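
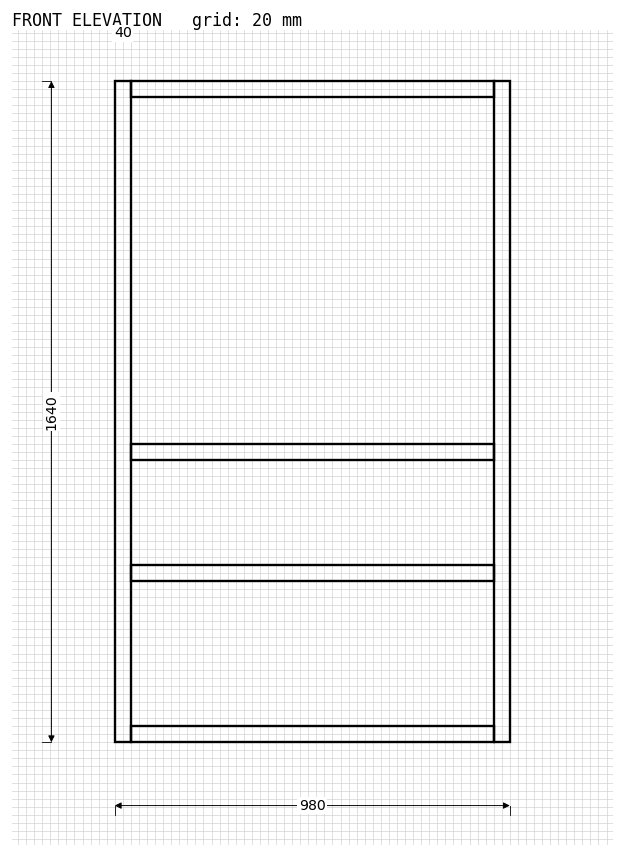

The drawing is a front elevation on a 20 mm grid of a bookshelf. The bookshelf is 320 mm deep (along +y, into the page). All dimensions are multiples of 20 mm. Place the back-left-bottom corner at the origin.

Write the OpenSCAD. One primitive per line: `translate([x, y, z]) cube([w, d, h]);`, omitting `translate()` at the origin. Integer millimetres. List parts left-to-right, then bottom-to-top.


cube([40, 320, 1640]);
translate([40, 0, 0]) cube([900, 320, 40]);
translate([40, 0, 400]) cube([900, 320, 40]);
translate([40, 0, 700]) cube([900, 320, 40]);
translate([40, 0, 1600]) cube([900, 320, 40]);
translate([940, 0, 0]) cube([40, 320, 1640]);


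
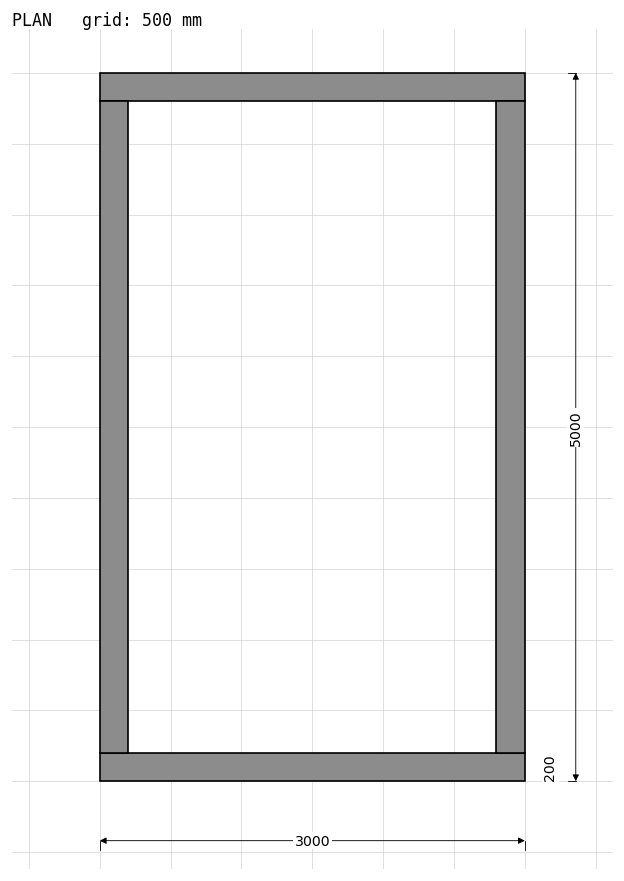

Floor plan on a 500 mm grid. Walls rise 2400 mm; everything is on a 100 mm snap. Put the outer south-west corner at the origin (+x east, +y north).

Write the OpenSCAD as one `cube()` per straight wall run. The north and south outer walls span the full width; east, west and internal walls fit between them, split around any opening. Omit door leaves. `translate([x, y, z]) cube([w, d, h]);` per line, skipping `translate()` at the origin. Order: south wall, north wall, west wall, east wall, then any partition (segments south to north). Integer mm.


cube([3000, 200, 2400]);
translate([0, 4800, 0]) cube([3000, 200, 2400]);
translate([0, 200, 0]) cube([200, 4600, 2400]);
translate([2800, 200, 0]) cube([200, 4600, 2400]);


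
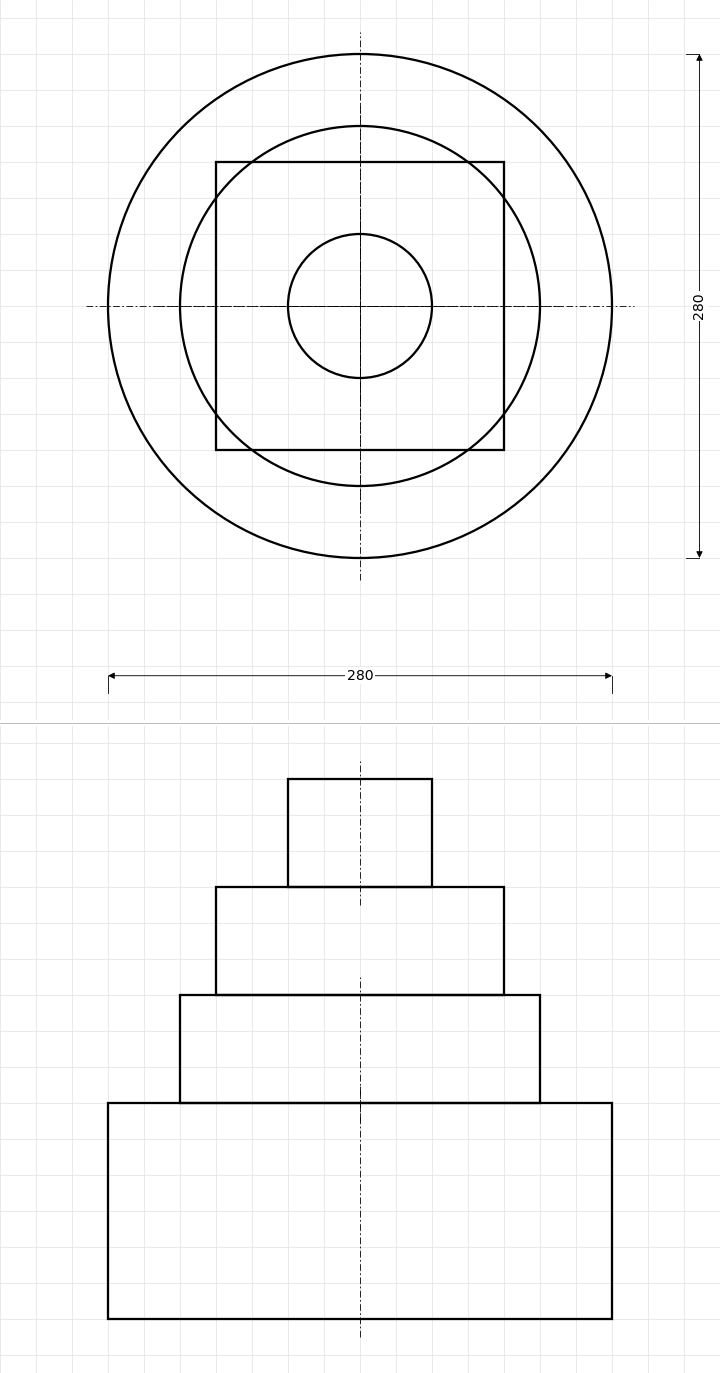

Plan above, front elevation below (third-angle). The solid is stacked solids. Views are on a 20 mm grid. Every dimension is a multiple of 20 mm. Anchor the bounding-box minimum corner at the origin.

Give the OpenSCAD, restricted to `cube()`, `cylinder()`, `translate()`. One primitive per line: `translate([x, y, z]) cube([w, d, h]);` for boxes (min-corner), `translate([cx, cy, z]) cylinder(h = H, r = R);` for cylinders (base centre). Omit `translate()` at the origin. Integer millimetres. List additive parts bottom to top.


translate([140, 140, 0]) cylinder(h = 120, r = 140);
translate([140, 140, 120]) cylinder(h = 60, r = 100);
translate([60, 60, 180]) cube([160, 160, 60]);
translate([140, 140, 240]) cylinder(h = 60, r = 40);


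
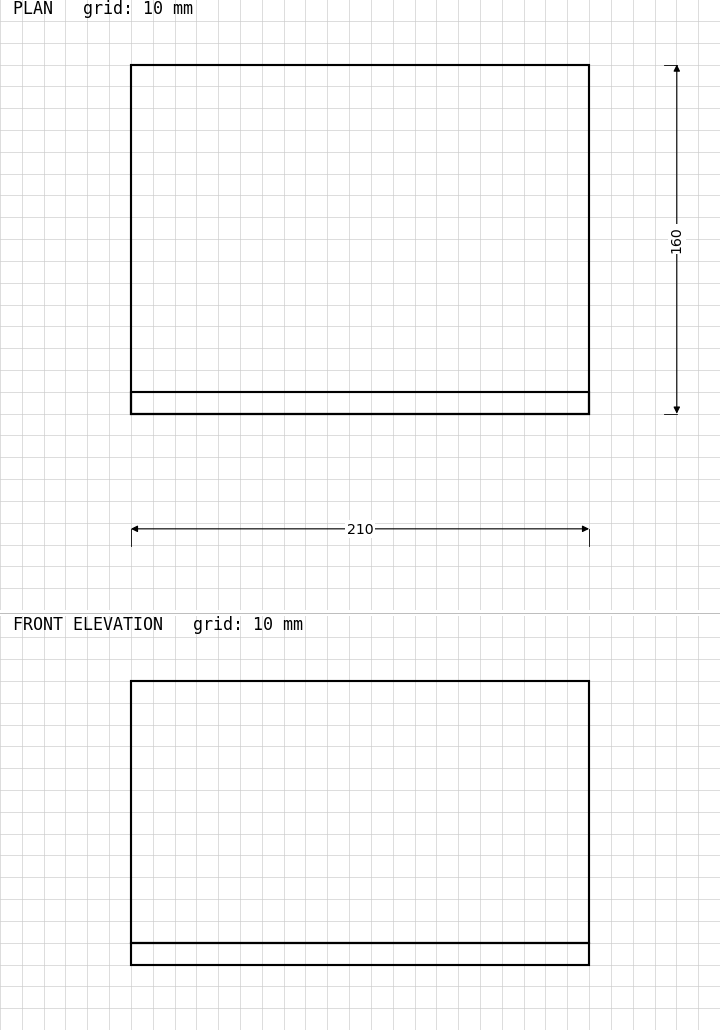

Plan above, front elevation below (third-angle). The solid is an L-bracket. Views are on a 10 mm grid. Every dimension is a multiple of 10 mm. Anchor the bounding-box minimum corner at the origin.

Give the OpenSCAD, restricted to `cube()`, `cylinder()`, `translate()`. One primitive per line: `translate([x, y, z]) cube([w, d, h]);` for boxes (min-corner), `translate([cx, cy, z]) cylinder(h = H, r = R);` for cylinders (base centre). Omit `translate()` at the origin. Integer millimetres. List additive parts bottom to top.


cube([210, 160, 10]);
translate([0, 0, 10]) cube([210, 10, 120]);


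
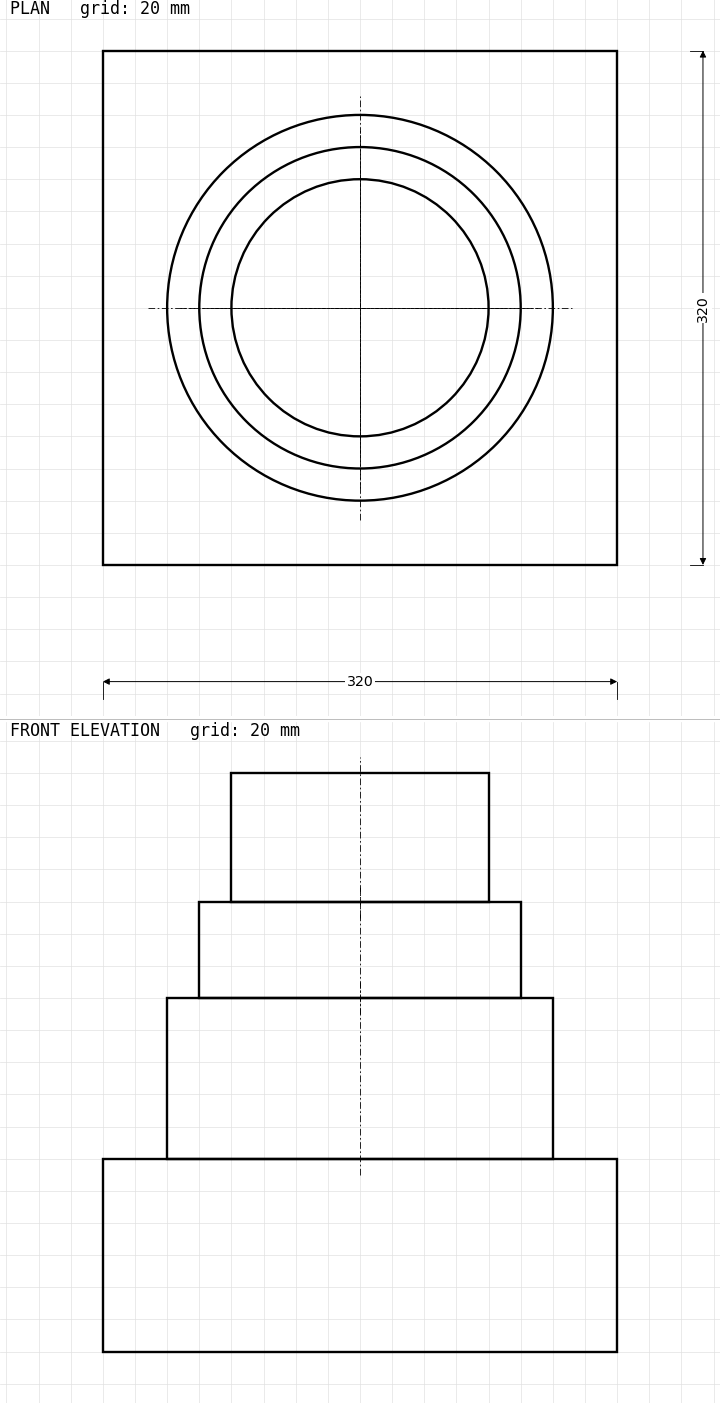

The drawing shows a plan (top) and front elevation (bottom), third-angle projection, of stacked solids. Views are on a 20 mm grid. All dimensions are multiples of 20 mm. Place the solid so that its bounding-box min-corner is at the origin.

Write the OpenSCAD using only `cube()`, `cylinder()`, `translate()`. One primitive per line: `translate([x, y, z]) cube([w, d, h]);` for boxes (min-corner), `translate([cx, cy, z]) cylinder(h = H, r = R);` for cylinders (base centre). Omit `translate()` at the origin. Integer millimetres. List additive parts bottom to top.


cube([320, 320, 120]);
translate([160, 160, 120]) cylinder(h = 100, r = 120);
translate([160, 160, 220]) cylinder(h = 60, r = 100);
translate([160, 160, 280]) cylinder(h = 80, r = 80);


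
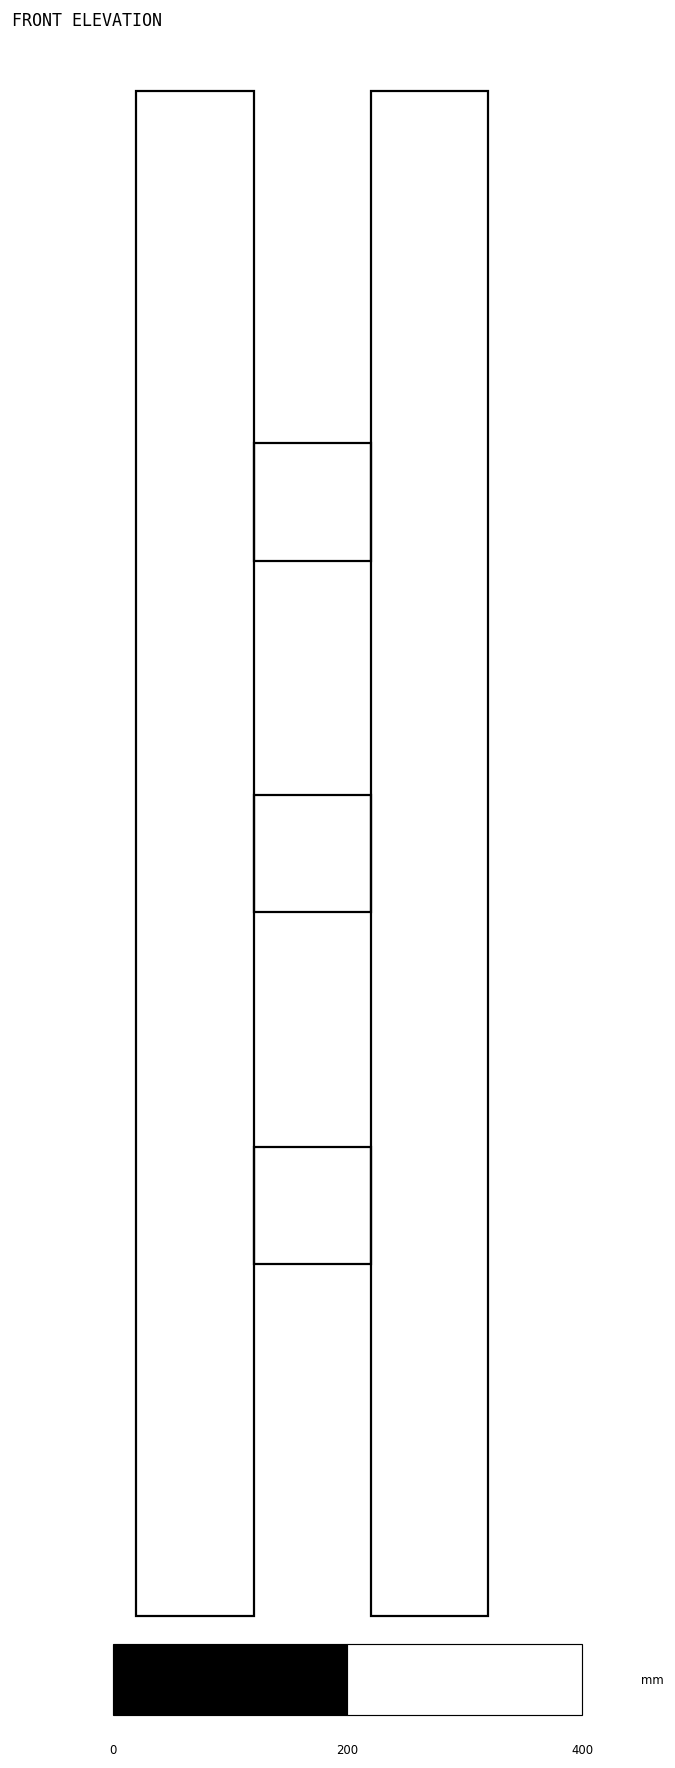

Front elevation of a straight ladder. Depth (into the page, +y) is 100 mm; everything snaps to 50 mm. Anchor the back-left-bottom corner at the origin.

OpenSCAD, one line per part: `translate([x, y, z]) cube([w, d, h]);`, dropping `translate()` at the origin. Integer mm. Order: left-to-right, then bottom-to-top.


cube([100, 100, 1300]);
translate([100, 0, 300]) cube([100, 100, 100]);
translate([100, 0, 600]) cube([100, 100, 100]);
translate([100, 0, 900]) cube([100, 100, 100]);
translate([200, 0, 0]) cube([100, 100, 1300]);


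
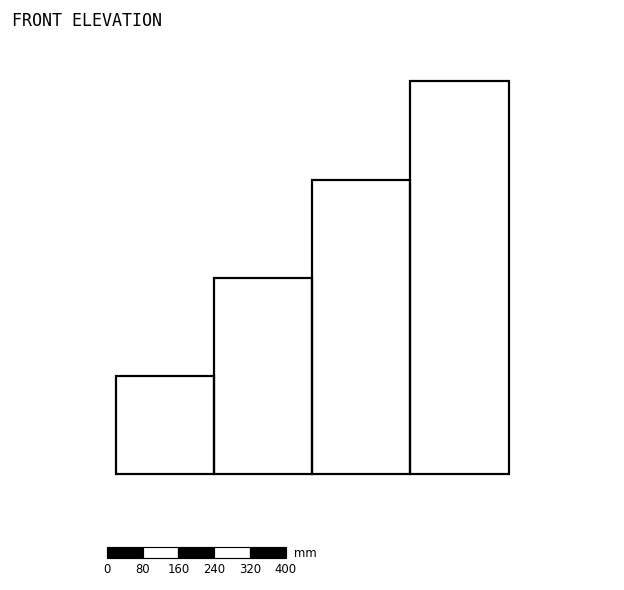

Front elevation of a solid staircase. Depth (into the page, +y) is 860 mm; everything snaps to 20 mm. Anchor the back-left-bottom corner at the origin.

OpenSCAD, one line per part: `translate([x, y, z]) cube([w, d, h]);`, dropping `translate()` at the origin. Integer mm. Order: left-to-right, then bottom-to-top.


cube([220, 860, 220]);
translate([220, 0, 0]) cube([220, 860, 440]);
translate([440, 0, 0]) cube([220, 860, 660]);
translate([660, 0, 0]) cube([220, 860, 880]);


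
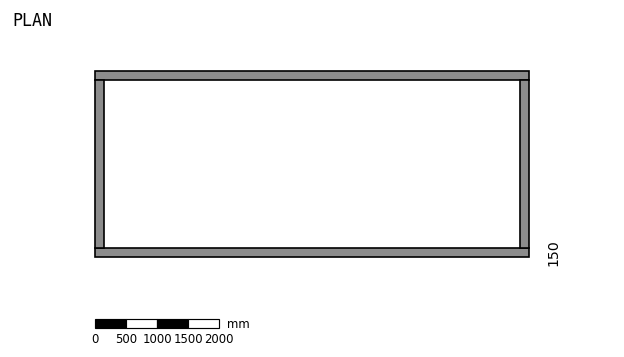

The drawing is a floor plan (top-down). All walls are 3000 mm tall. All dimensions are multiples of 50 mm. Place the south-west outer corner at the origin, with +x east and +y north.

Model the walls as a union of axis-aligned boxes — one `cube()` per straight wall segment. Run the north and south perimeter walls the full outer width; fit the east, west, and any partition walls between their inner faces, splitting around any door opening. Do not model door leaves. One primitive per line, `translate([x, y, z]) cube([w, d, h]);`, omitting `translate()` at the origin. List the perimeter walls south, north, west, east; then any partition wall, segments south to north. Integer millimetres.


cube([7000, 150, 3000]);
translate([0, 2850, 0]) cube([7000, 150, 3000]);
translate([0, 150, 0]) cube([150, 2700, 3000]);
translate([6850, 150, 0]) cube([150, 2700, 3000]);


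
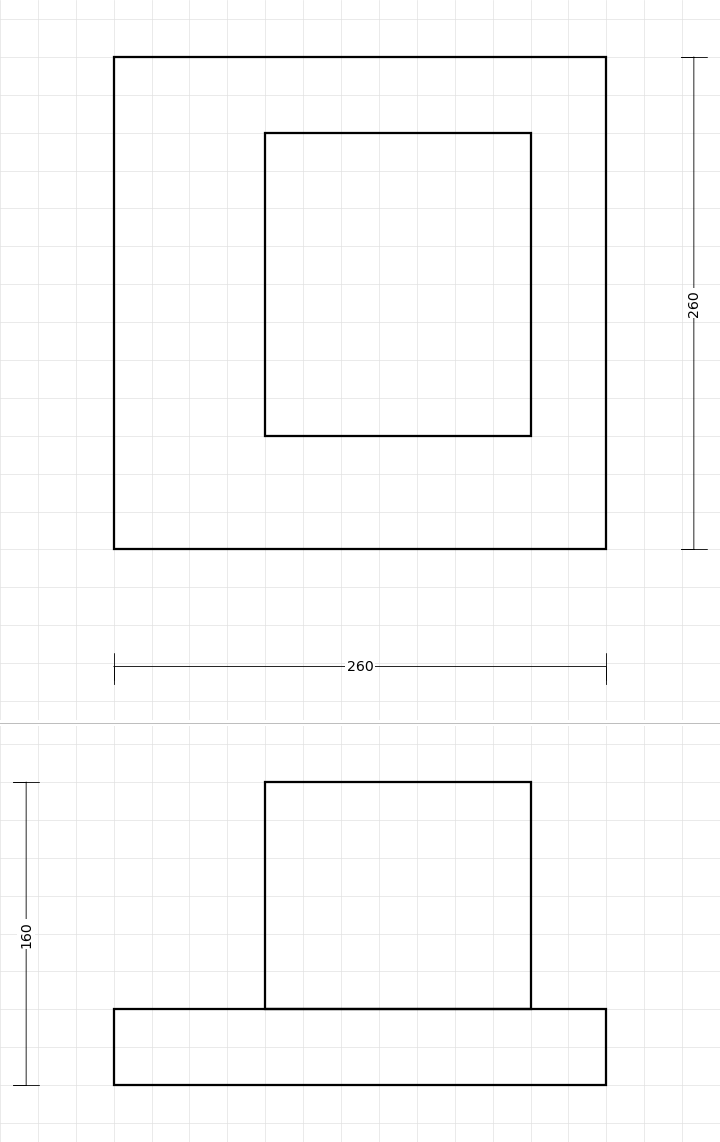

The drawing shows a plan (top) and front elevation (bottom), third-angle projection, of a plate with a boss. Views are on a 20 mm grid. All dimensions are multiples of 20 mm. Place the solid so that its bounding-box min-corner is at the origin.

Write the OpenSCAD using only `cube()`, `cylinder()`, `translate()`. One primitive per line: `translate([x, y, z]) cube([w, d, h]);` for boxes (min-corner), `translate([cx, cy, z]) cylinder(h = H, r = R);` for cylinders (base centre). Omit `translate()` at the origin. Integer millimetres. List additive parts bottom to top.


cube([260, 260, 40]);
translate([80, 60, 40]) cube([140, 160, 120]);


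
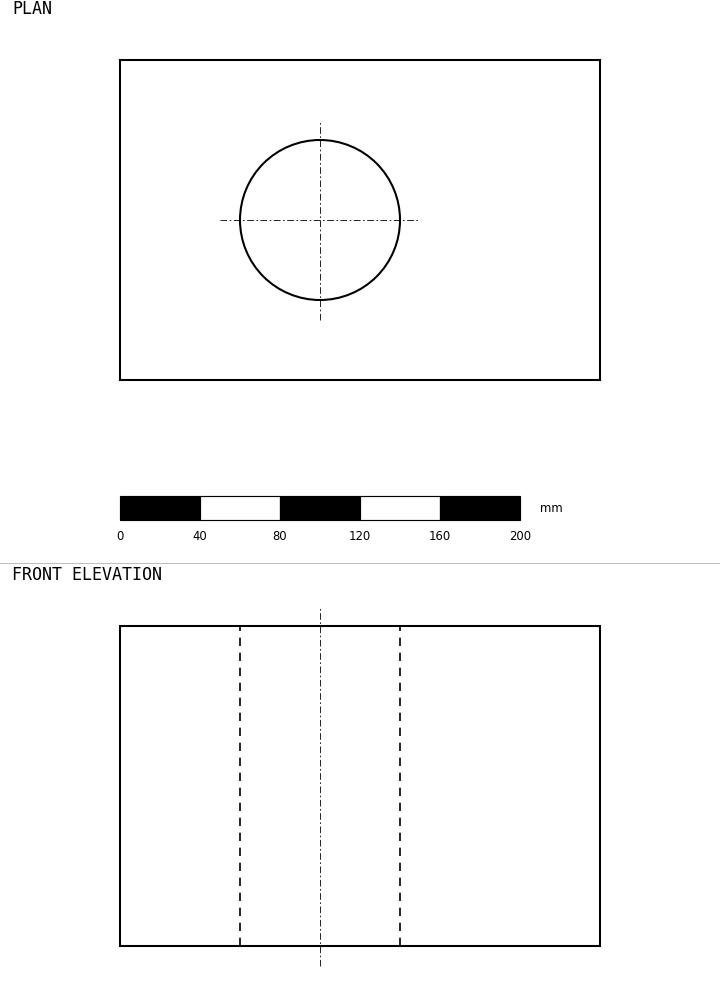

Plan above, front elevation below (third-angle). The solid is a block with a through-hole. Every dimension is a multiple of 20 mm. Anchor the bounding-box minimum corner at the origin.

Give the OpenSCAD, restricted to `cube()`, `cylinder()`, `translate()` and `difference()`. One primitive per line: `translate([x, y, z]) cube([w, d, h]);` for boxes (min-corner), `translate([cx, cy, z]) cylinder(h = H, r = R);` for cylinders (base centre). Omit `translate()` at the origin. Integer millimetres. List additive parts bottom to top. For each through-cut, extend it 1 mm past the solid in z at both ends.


difference() {
  cube([240, 160, 160]);
  translate([100, 80, -1]) cylinder(h = 162, r = 40);
}


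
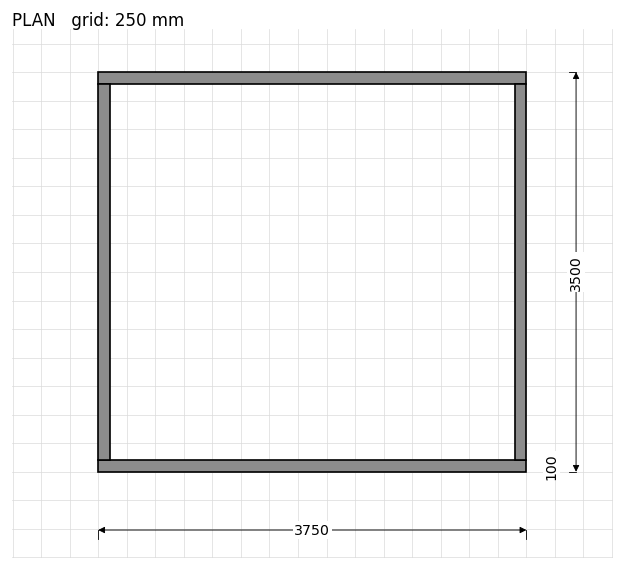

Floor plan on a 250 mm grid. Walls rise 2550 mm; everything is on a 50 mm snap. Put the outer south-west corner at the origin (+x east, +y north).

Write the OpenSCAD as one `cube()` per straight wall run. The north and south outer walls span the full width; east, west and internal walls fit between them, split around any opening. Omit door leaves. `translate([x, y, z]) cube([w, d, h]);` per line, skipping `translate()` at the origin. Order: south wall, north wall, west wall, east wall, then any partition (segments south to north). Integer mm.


cube([3750, 100, 2550]);
translate([0, 3400, 0]) cube([3750, 100, 2550]);
translate([0, 100, 0]) cube([100, 3300, 2550]);
translate([3650, 100, 0]) cube([100, 3300, 2550]);


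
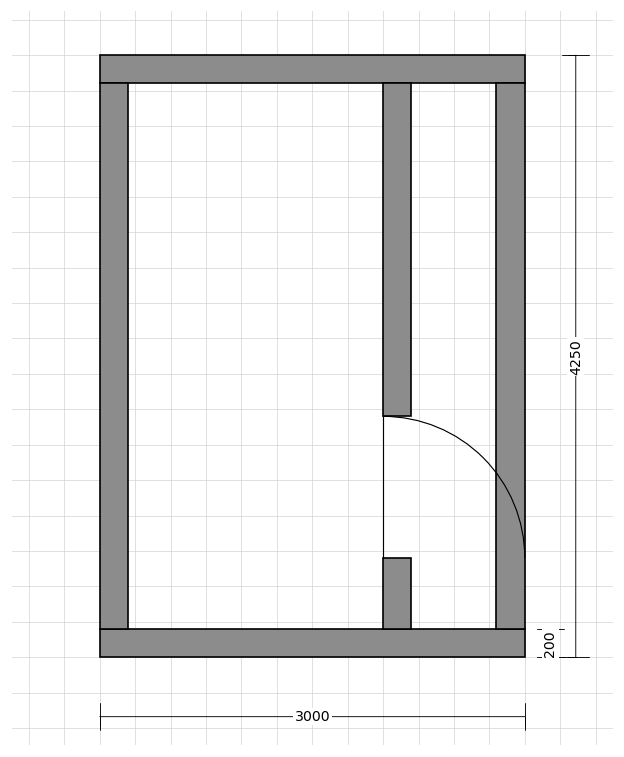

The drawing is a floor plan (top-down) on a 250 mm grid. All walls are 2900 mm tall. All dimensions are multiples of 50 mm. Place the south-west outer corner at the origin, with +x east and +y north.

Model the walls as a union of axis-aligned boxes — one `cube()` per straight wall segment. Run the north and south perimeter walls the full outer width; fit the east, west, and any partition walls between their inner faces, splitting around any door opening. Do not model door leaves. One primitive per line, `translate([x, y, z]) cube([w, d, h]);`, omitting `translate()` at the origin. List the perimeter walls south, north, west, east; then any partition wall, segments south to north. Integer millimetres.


cube([3000, 200, 2900]);
translate([0, 4050, 0]) cube([3000, 200, 2900]);
translate([0, 200, 0]) cube([200, 3850, 2900]);
translate([2800, 200, 0]) cube([200, 3850, 2900]);
translate([2000, 200, 0]) cube([200, 500, 2900]);
translate([2000, 1700, 0]) cube([200, 2350, 2900]);


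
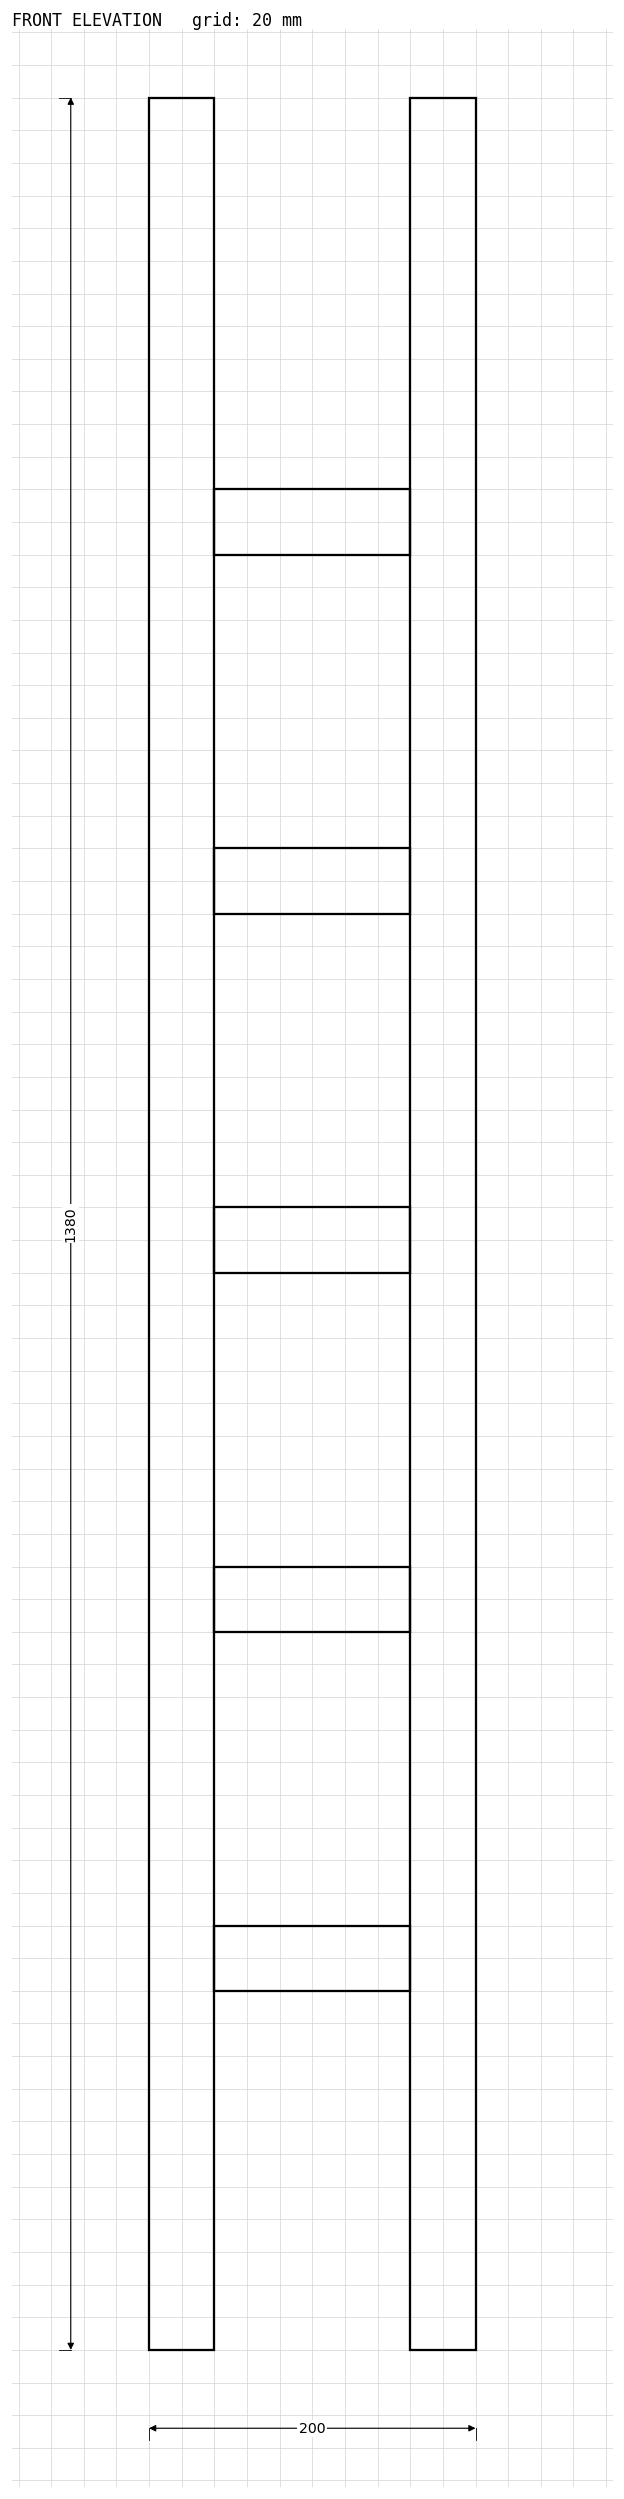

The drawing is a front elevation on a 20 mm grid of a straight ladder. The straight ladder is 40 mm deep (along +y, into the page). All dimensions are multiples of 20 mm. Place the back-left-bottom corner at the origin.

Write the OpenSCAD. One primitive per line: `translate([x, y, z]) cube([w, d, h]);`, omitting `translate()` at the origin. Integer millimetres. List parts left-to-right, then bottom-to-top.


cube([40, 40, 1380]);
translate([40, 0, 220]) cube([120, 40, 40]);
translate([40, 0, 440]) cube([120, 40, 40]);
translate([40, 0, 660]) cube([120, 40, 40]);
translate([40, 0, 880]) cube([120, 40, 40]);
translate([40, 0, 1100]) cube([120, 40, 40]);
translate([160, 0, 0]) cube([40, 40, 1380]);


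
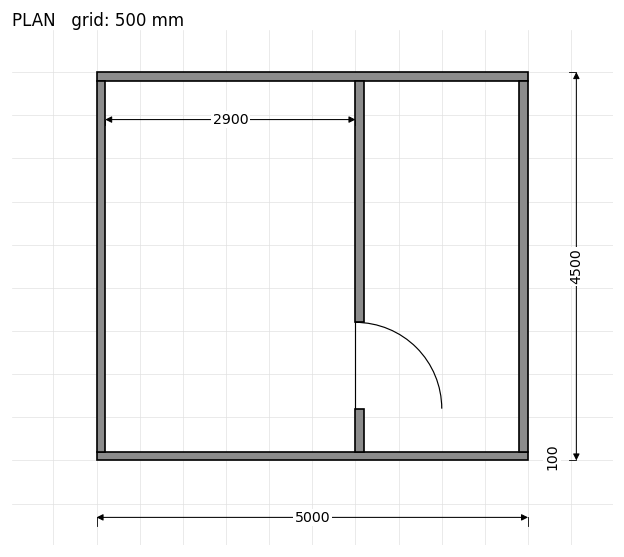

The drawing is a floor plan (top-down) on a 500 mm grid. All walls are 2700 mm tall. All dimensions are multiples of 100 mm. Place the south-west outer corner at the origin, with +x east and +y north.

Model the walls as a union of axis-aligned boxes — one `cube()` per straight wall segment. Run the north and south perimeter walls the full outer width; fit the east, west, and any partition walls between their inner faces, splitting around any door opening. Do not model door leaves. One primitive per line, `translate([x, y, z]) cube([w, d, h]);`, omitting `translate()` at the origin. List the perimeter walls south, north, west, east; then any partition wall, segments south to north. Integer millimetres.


cube([5000, 100, 2700]);
translate([0, 4400, 0]) cube([5000, 100, 2700]);
translate([0, 100, 0]) cube([100, 4300, 2700]);
translate([4900, 100, 0]) cube([100, 4300, 2700]);
translate([3000, 100, 0]) cube([100, 500, 2700]);
translate([3000, 1600, 0]) cube([100, 2800, 2700]);


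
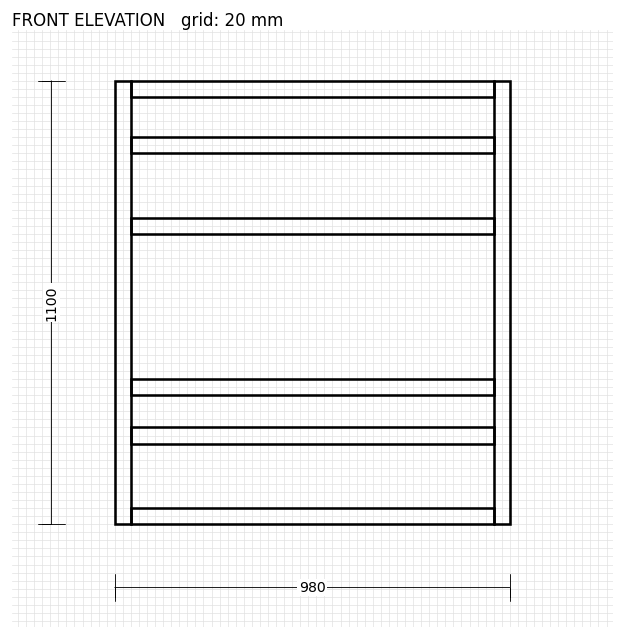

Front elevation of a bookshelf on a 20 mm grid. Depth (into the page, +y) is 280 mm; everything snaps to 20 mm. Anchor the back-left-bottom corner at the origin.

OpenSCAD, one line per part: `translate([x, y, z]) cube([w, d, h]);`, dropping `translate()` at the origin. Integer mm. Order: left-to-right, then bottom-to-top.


cube([40, 280, 1100]);
translate([40, 0, 0]) cube([900, 280, 40]);
translate([40, 0, 200]) cube([900, 280, 40]);
translate([40, 0, 320]) cube([900, 280, 40]);
translate([40, 0, 720]) cube([900, 280, 40]);
translate([40, 0, 920]) cube([900, 280, 40]);
translate([40, 0, 1060]) cube([900, 280, 40]);
translate([940, 0, 0]) cube([40, 280, 1100]);


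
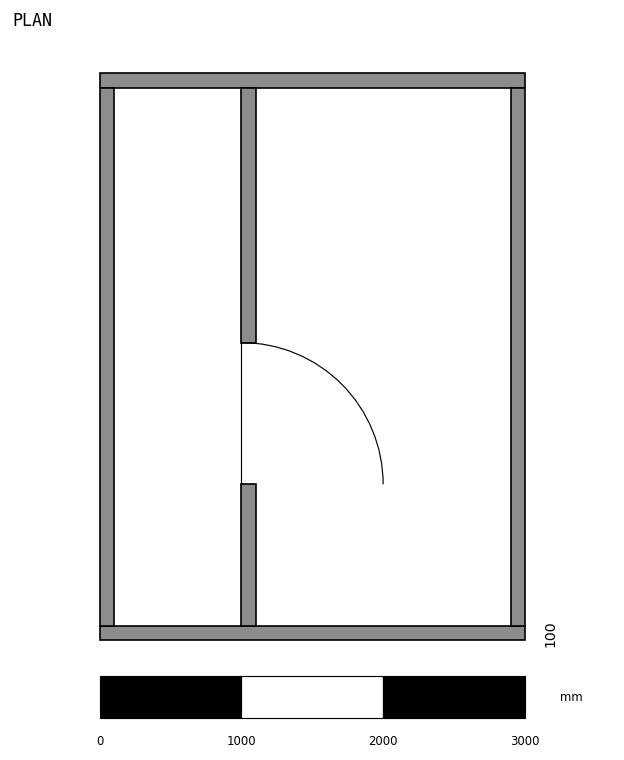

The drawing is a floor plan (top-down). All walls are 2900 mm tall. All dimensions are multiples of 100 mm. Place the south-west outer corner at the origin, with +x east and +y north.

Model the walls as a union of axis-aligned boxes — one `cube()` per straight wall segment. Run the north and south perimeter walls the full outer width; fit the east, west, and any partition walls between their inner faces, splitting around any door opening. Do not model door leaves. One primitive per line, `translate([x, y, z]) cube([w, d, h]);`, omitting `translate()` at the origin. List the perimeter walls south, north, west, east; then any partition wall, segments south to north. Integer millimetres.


cube([3000, 100, 2900]);
translate([0, 3900, 0]) cube([3000, 100, 2900]);
translate([0, 100, 0]) cube([100, 3800, 2900]);
translate([2900, 100, 0]) cube([100, 3800, 2900]);
translate([1000, 100, 0]) cube([100, 1000, 2900]);
translate([1000, 2100, 0]) cube([100, 1800, 2900]);


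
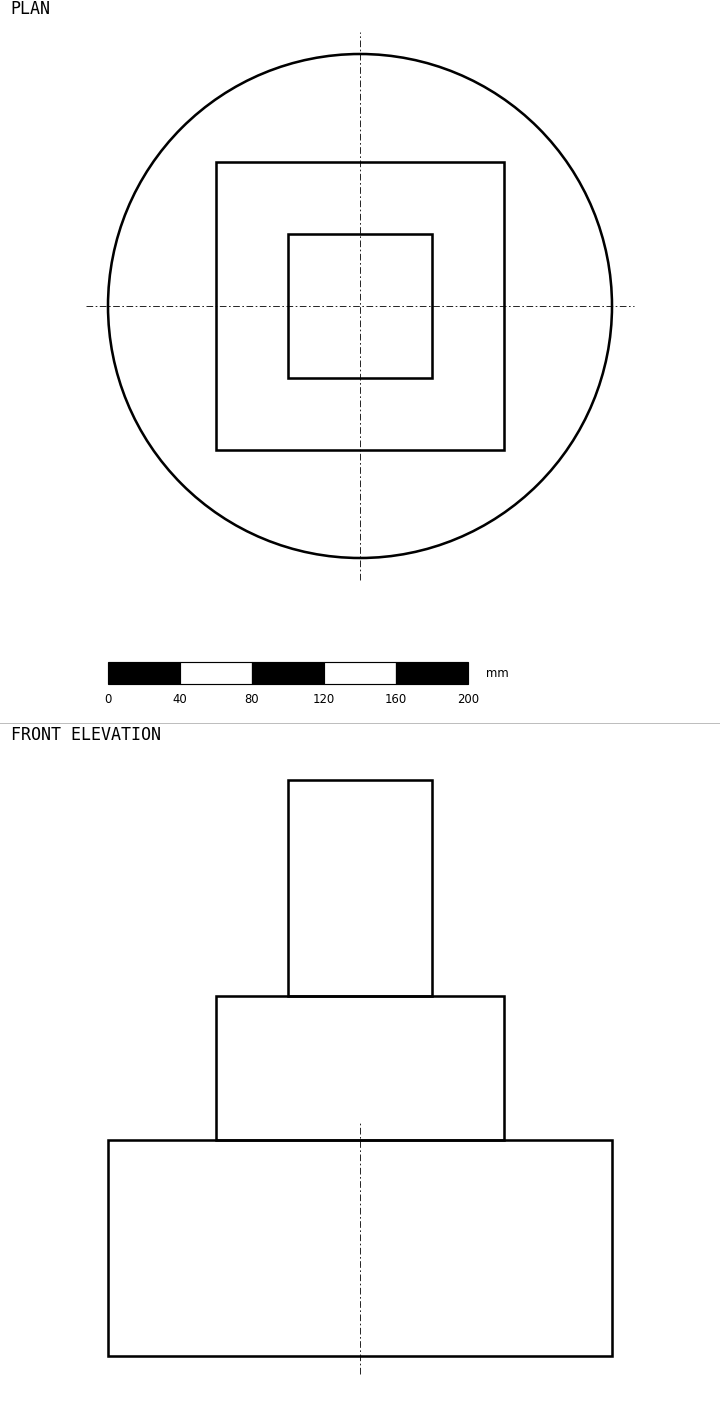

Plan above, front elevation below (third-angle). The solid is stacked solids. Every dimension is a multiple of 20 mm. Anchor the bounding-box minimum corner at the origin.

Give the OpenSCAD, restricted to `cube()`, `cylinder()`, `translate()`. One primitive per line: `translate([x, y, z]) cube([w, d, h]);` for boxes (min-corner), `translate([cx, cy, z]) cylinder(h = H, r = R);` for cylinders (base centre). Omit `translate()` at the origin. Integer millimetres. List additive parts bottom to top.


translate([140, 140, 0]) cylinder(h = 120, r = 140);
translate([60, 60, 120]) cube([160, 160, 80]);
translate([100, 100, 200]) cube([80, 80, 120]);


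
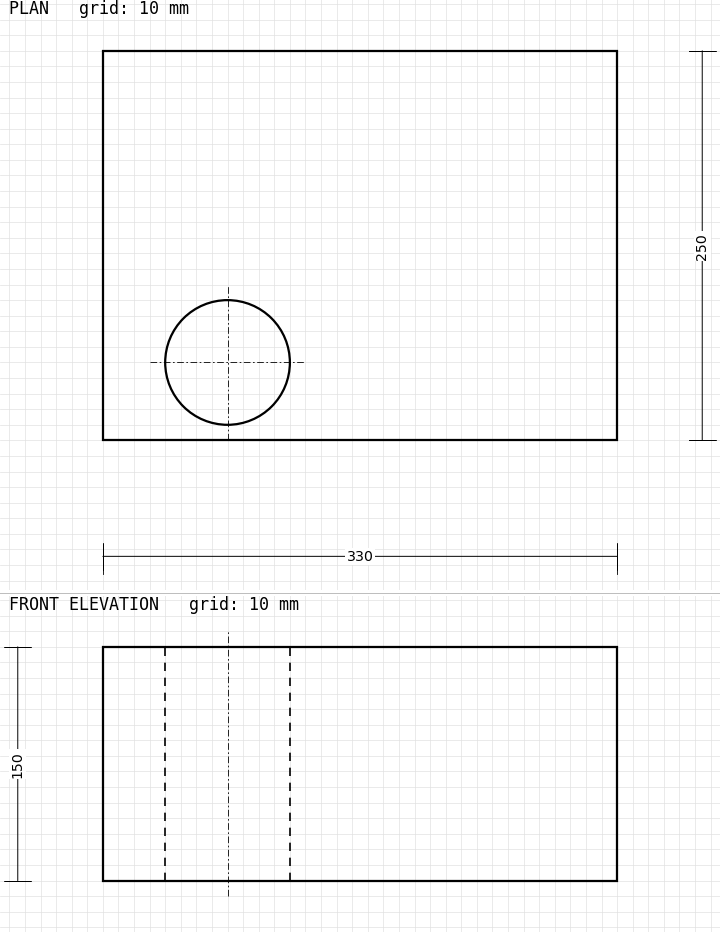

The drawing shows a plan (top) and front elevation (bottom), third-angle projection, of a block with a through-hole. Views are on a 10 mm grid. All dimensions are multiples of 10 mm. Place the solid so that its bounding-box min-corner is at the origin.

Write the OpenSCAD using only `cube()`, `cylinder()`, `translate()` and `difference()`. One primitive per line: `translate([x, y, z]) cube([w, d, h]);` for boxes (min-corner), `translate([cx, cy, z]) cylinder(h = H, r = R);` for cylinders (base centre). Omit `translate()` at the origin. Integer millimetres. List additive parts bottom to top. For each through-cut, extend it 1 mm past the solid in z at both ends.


difference() {
  cube([330, 250, 150]);
  translate([80, 50, -1]) cylinder(h = 152, r = 40);
}


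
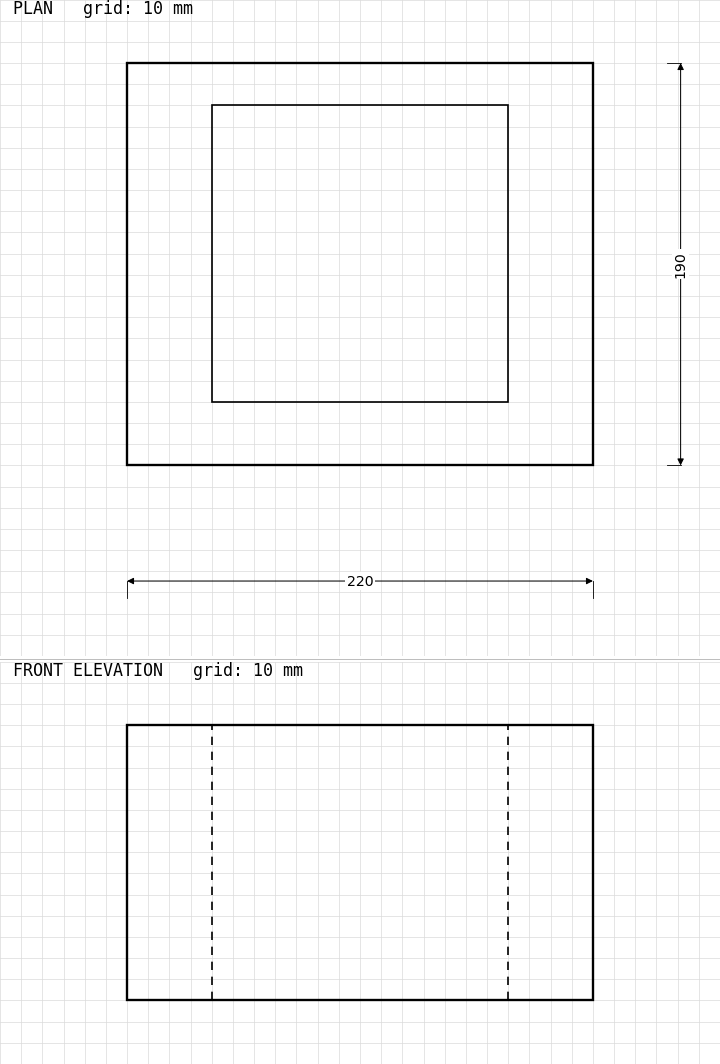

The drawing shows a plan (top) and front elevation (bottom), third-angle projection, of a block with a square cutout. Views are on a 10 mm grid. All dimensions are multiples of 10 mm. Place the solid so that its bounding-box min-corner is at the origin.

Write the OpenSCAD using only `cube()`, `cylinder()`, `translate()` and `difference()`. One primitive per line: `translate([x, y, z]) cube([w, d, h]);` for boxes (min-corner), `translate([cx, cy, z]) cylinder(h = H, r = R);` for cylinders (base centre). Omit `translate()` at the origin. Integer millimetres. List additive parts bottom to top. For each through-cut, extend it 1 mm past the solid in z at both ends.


difference() {
  cube([220, 190, 130]);
  translate([40, 30, -1]) cube([140, 140, 132]);
}


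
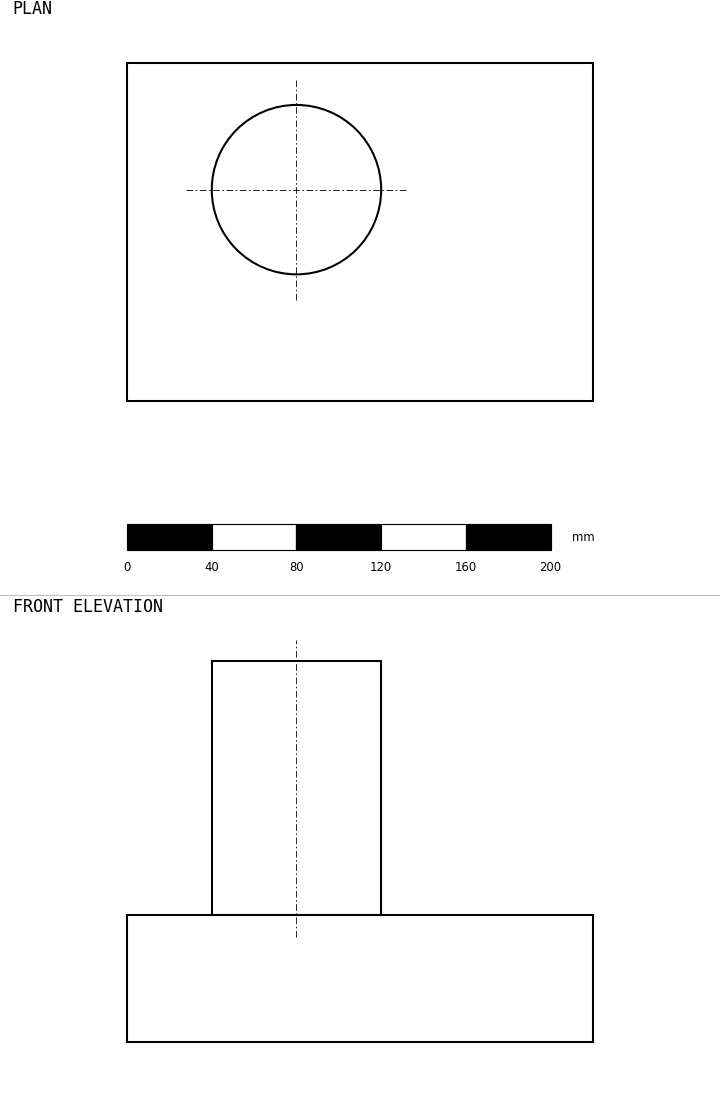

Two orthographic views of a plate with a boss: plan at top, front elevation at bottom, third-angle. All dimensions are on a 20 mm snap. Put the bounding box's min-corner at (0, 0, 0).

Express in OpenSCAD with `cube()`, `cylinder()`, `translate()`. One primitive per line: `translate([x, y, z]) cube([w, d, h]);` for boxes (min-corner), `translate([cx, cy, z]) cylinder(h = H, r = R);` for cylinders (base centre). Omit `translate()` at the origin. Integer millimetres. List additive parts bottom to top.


cube([220, 160, 60]);
translate([80, 100, 60]) cylinder(h = 120, r = 40);


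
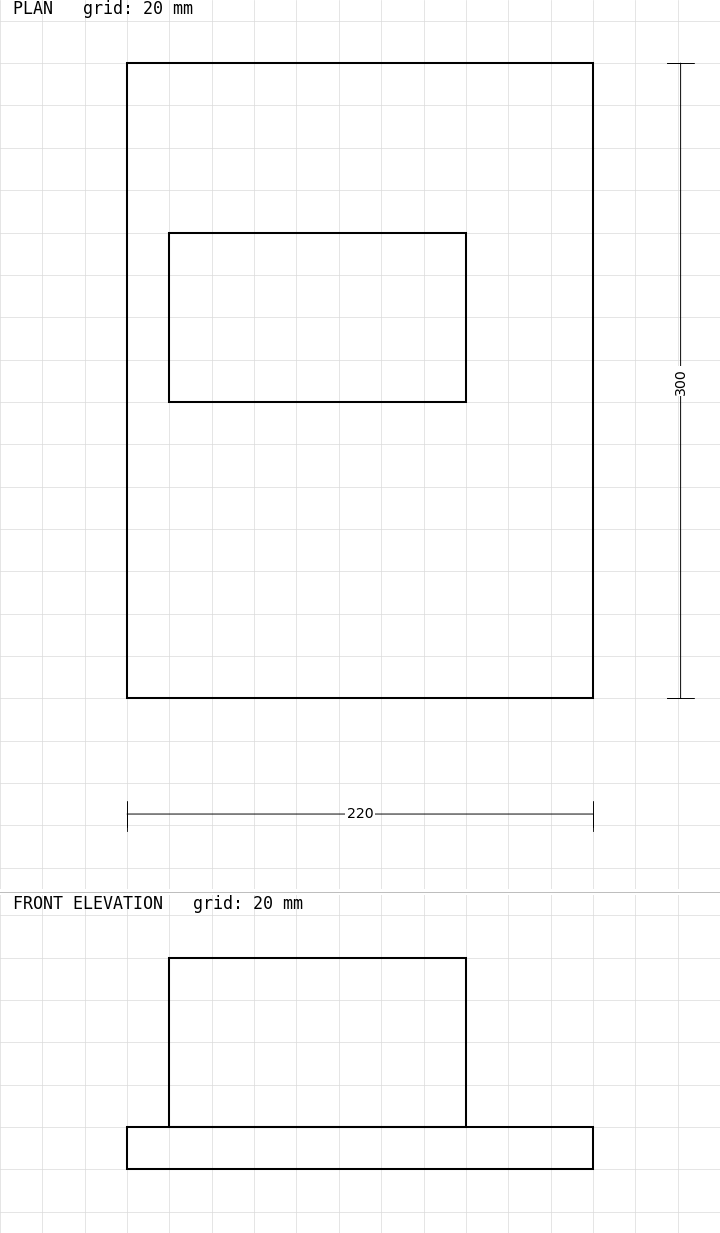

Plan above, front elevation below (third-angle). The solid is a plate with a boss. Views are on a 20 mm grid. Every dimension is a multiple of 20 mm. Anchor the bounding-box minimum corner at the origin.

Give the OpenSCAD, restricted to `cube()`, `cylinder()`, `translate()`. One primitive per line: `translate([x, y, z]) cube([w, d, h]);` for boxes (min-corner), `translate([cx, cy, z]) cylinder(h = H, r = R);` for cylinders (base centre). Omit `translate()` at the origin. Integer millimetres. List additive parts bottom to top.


cube([220, 300, 20]);
translate([20, 140, 20]) cube([140, 80, 80]);


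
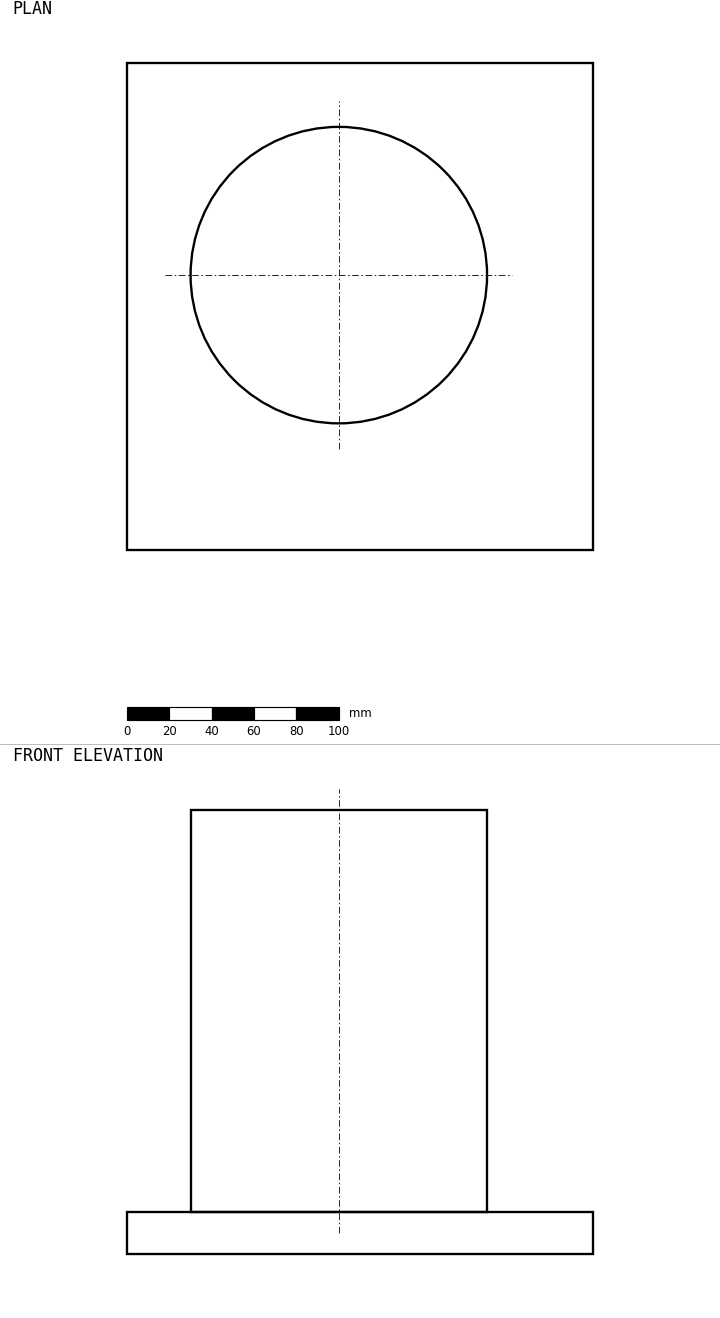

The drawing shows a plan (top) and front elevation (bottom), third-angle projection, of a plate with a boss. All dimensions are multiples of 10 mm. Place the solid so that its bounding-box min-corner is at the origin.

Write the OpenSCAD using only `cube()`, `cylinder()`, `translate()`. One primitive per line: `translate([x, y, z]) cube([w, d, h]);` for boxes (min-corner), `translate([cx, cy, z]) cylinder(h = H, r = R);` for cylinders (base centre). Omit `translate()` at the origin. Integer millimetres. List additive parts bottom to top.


cube([220, 230, 20]);
translate([100, 130, 20]) cylinder(h = 190, r = 70);


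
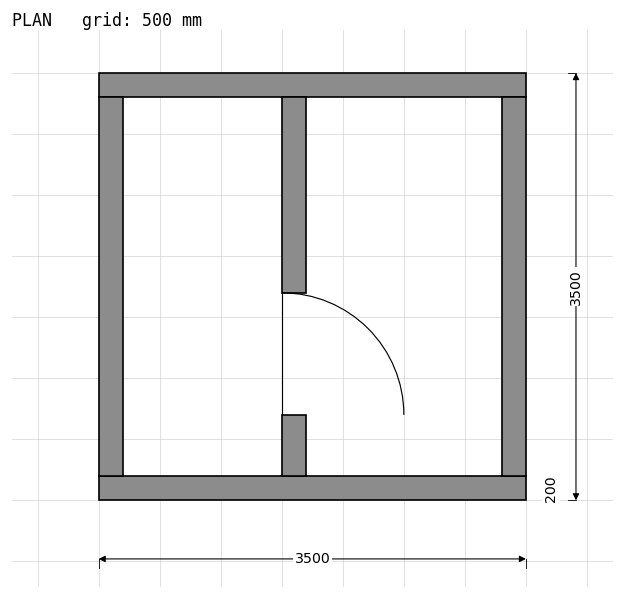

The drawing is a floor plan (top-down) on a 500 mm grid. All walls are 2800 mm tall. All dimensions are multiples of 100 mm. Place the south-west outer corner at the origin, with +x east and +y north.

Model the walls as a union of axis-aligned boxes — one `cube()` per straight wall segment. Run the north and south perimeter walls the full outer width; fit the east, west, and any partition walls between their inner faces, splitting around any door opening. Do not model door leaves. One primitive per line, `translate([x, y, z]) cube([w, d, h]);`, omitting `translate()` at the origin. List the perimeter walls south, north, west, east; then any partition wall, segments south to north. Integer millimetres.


cube([3500, 200, 2800]);
translate([0, 3300, 0]) cube([3500, 200, 2800]);
translate([0, 200, 0]) cube([200, 3100, 2800]);
translate([3300, 200, 0]) cube([200, 3100, 2800]);
translate([1500, 200, 0]) cube([200, 500, 2800]);
translate([1500, 1700, 0]) cube([200, 1600, 2800]);


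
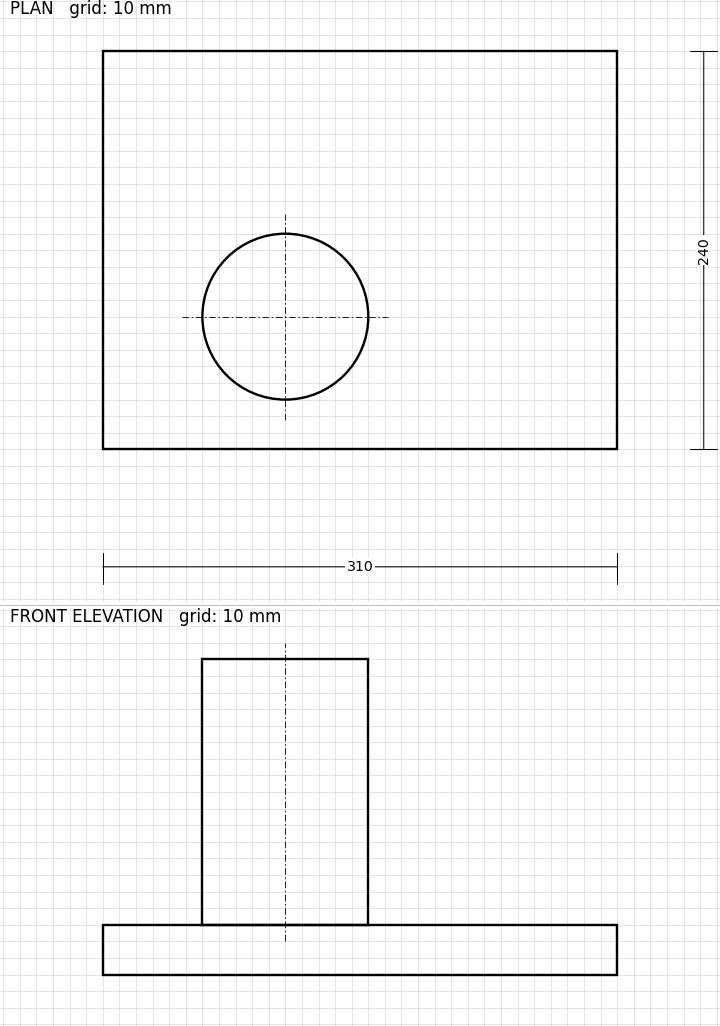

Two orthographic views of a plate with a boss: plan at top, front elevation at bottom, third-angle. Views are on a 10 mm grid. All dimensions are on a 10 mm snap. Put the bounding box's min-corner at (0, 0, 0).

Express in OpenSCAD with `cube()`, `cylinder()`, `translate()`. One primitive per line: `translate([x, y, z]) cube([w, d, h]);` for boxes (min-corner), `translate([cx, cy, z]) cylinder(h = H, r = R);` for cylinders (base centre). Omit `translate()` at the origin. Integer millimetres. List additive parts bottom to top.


cube([310, 240, 30]);
translate([110, 80, 30]) cylinder(h = 160, r = 50);


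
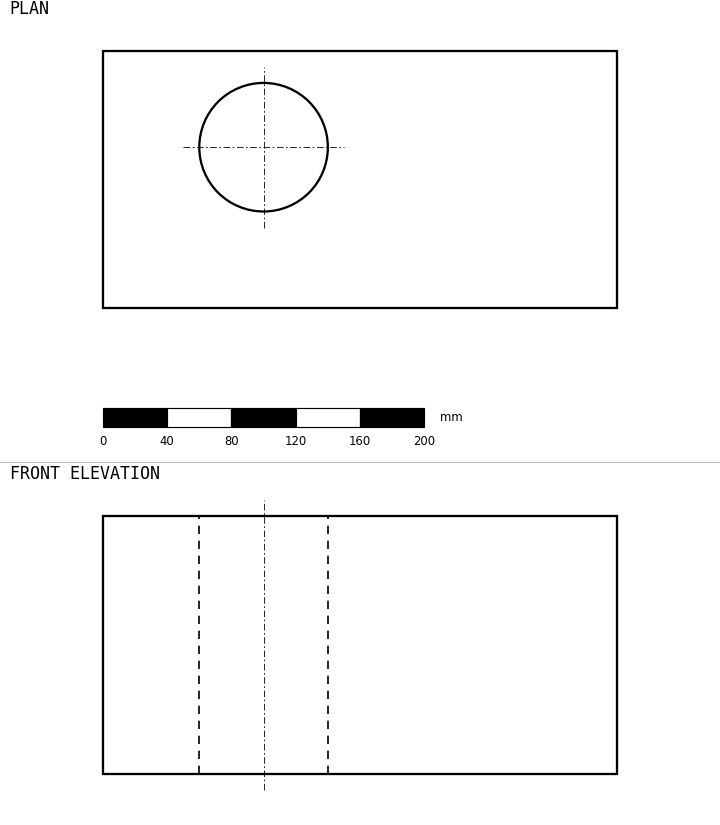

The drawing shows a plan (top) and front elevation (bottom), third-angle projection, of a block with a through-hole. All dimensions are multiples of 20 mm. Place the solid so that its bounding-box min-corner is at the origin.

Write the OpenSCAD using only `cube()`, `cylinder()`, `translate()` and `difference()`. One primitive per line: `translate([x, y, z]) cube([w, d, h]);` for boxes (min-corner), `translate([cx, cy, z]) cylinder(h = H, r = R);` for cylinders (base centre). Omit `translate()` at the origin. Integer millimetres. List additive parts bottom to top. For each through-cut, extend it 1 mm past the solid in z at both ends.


difference() {
  cube([320, 160, 160]);
  translate([100, 100, -1]) cylinder(h = 162, r = 40);
}


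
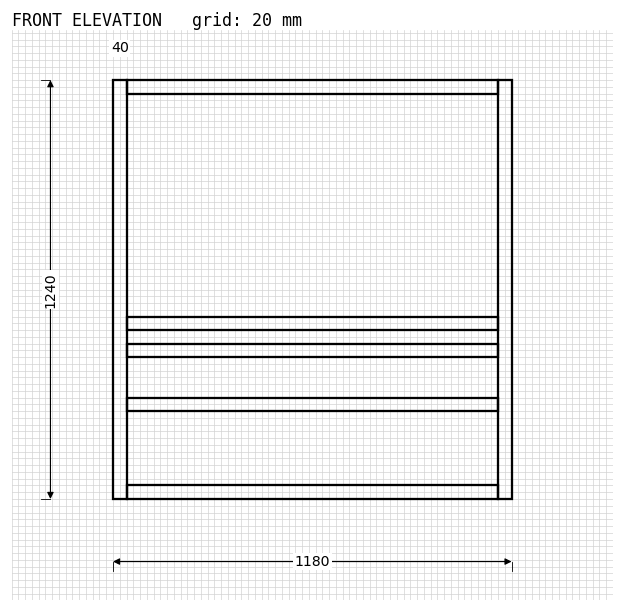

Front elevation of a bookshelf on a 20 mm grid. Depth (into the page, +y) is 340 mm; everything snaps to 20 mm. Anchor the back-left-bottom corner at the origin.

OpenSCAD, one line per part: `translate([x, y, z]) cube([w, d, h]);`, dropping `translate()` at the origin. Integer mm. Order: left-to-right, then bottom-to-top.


cube([40, 340, 1240]);
translate([40, 0, 0]) cube([1100, 340, 40]);
translate([40, 0, 260]) cube([1100, 340, 40]);
translate([40, 0, 420]) cube([1100, 340, 40]);
translate([40, 0, 500]) cube([1100, 340, 40]);
translate([40, 0, 1200]) cube([1100, 340, 40]);
translate([1140, 0, 0]) cube([40, 340, 1240]);


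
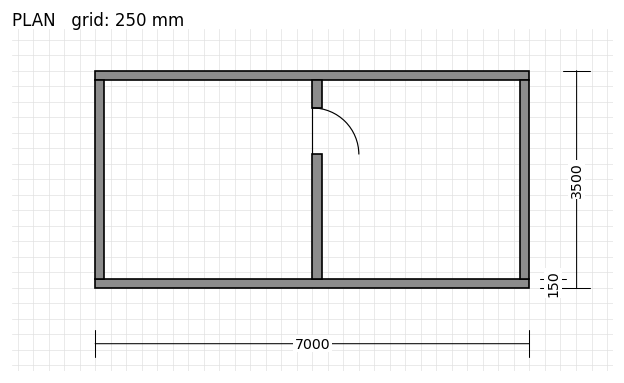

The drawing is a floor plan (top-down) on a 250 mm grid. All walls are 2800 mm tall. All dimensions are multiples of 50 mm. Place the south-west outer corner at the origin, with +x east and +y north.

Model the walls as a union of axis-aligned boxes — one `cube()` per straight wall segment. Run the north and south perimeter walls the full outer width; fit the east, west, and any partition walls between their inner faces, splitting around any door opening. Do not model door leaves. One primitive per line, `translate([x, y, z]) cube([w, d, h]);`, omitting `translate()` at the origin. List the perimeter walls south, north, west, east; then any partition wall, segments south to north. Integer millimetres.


cube([7000, 150, 2800]);
translate([0, 3350, 0]) cube([7000, 150, 2800]);
translate([0, 150, 0]) cube([150, 3200, 2800]);
translate([6850, 150, 0]) cube([150, 3200, 2800]);
translate([3500, 150, 0]) cube([150, 2000, 2800]);
translate([3500, 2900, 0]) cube([150, 450, 2800]);


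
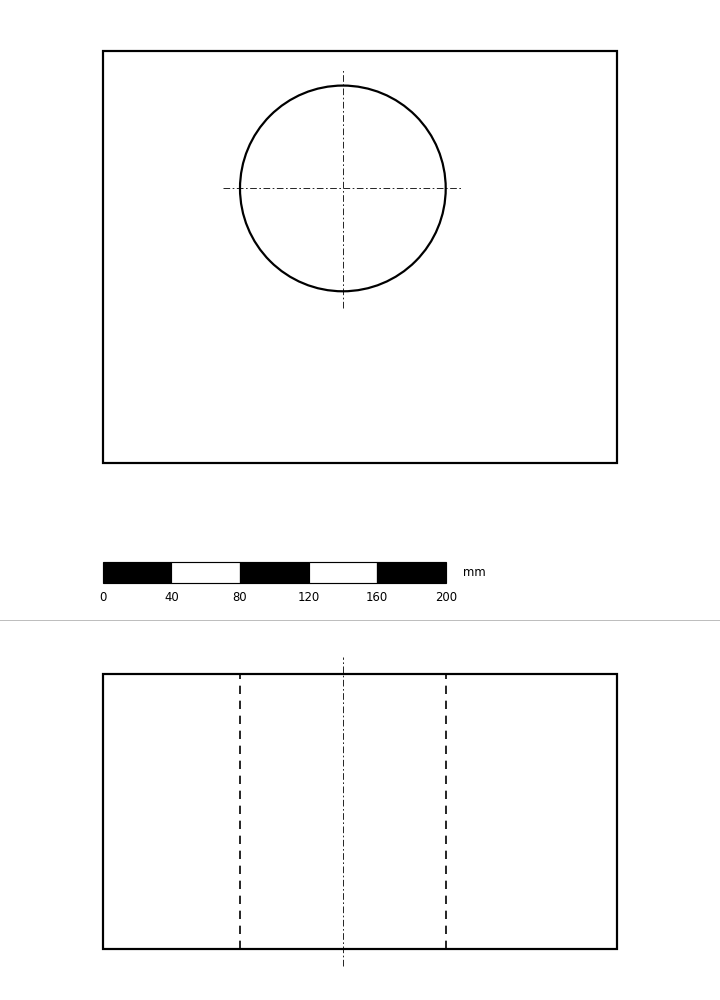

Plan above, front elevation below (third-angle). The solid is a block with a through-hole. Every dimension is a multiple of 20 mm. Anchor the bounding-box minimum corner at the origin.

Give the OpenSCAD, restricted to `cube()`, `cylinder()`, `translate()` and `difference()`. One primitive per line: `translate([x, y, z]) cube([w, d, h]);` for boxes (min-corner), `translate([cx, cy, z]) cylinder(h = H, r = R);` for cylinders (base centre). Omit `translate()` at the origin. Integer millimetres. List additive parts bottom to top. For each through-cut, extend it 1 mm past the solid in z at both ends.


difference() {
  cube([300, 240, 160]);
  translate([140, 160, -1]) cylinder(h = 162, r = 60);
}


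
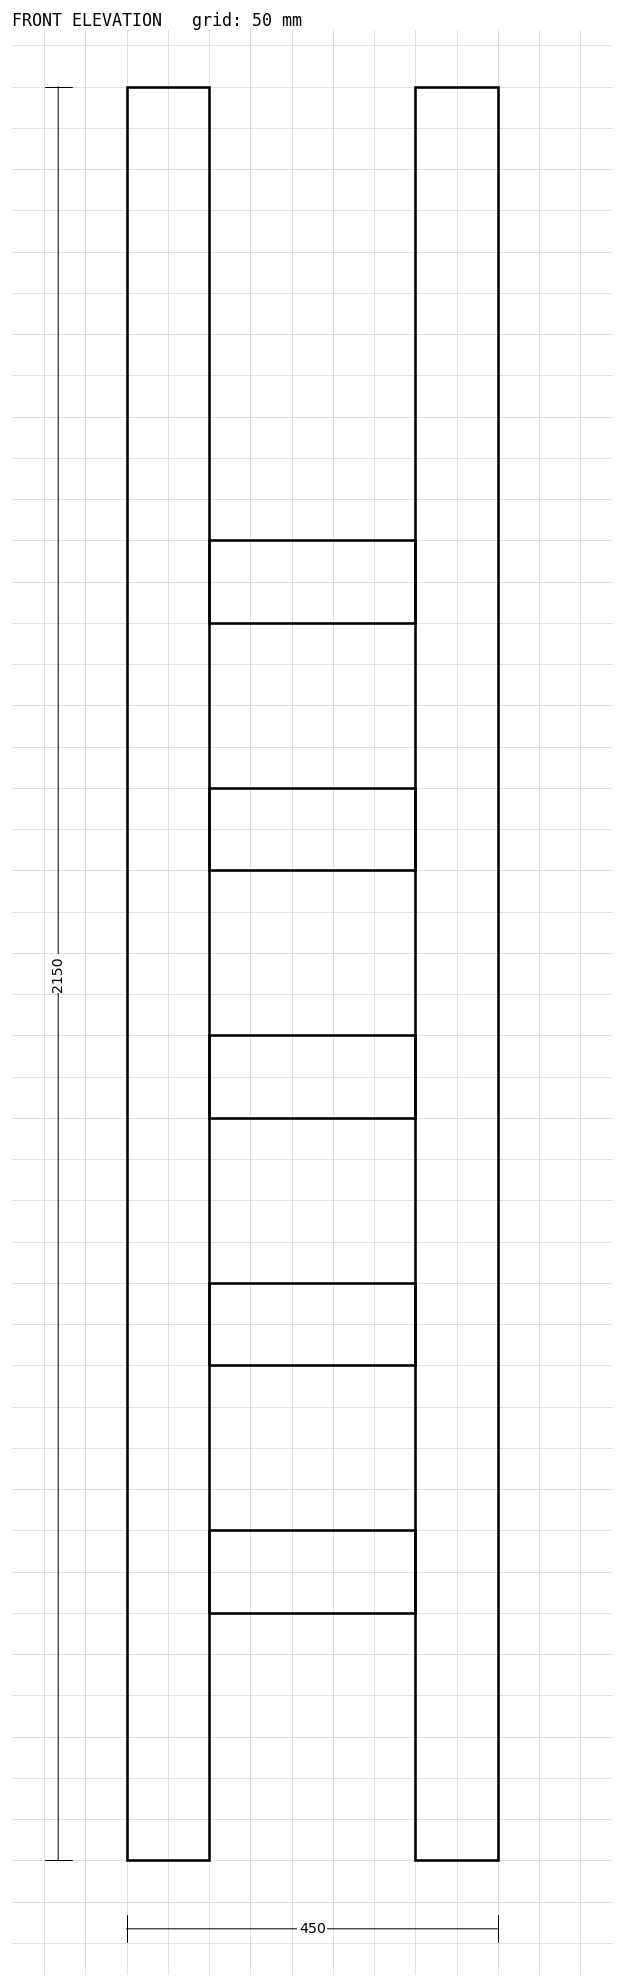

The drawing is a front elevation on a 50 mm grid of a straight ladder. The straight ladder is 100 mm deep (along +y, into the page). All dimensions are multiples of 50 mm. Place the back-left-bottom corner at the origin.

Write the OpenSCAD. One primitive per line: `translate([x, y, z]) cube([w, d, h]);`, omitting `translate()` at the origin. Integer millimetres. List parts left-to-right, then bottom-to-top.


cube([100, 100, 2150]);
translate([100, 0, 300]) cube([250, 100, 100]);
translate([100, 0, 600]) cube([250, 100, 100]);
translate([100, 0, 900]) cube([250, 100, 100]);
translate([100, 0, 1200]) cube([250, 100, 100]);
translate([100, 0, 1500]) cube([250, 100, 100]);
translate([350, 0, 0]) cube([100, 100, 2150]);


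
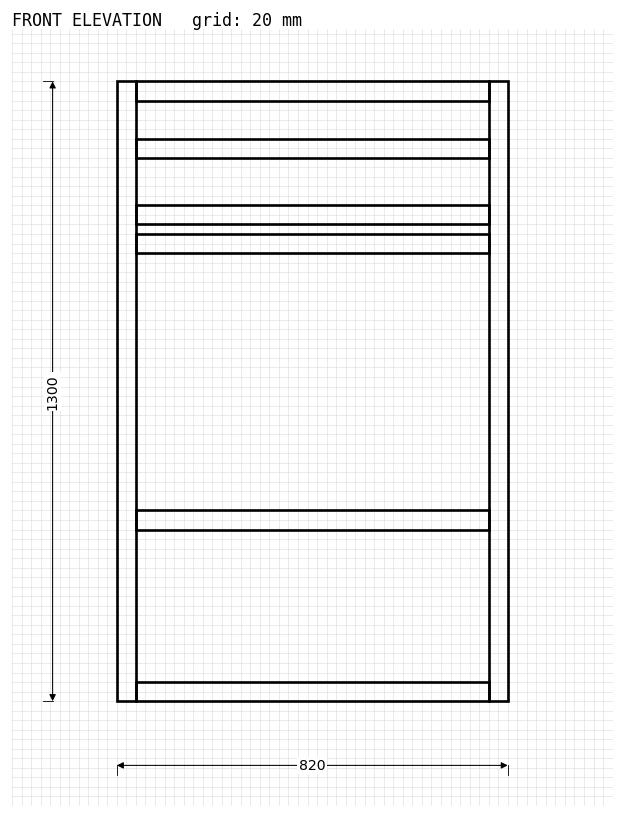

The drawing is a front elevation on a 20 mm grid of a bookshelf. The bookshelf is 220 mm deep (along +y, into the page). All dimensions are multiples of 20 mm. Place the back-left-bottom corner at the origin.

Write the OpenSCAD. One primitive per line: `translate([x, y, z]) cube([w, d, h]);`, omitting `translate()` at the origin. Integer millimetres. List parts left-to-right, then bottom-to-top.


cube([40, 220, 1300]);
translate([40, 0, 0]) cube([740, 220, 40]);
translate([40, 0, 360]) cube([740, 220, 40]);
translate([40, 0, 940]) cube([740, 220, 40]);
translate([40, 0, 1000]) cube([740, 220, 40]);
translate([40, 0, 1140]) cube([740, 220, 40]);
translate([40, 0, 1260]) cube([740, 220, 40]);
translate([780, 0, 0]) cube([40, 220, 1300]);


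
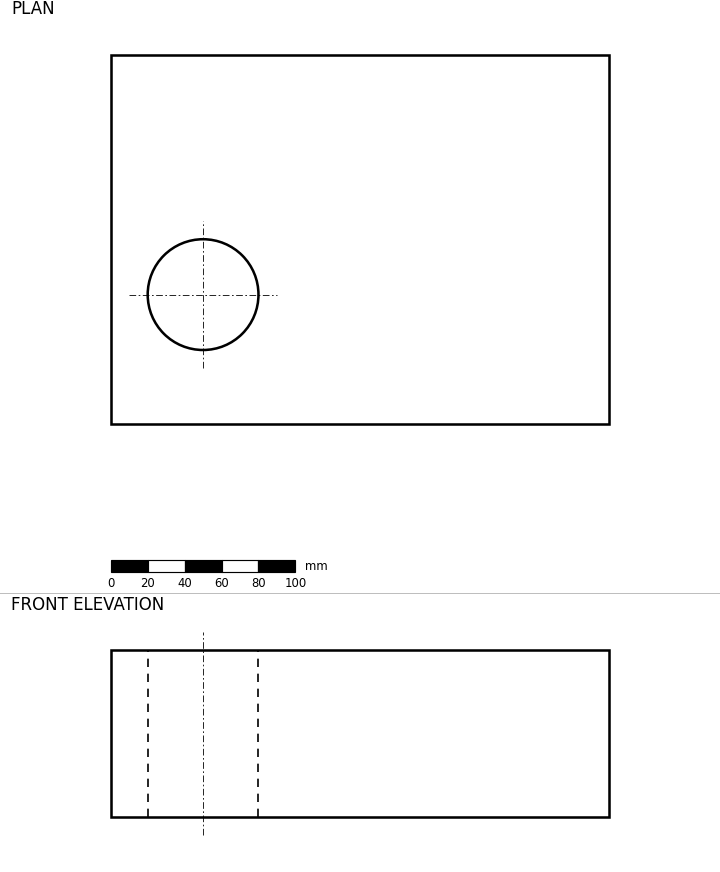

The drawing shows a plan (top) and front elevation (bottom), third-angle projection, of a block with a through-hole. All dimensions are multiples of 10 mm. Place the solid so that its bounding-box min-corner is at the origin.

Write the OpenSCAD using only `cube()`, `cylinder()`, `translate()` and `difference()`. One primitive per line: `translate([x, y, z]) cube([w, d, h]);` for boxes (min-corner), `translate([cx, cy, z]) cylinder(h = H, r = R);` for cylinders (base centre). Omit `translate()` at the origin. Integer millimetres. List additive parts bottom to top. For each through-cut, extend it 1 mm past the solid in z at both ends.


difference() {
  cube([270, 200, 90]);
  translate([50, 70, -1]) cylinder(h = 92, r = 30);
}


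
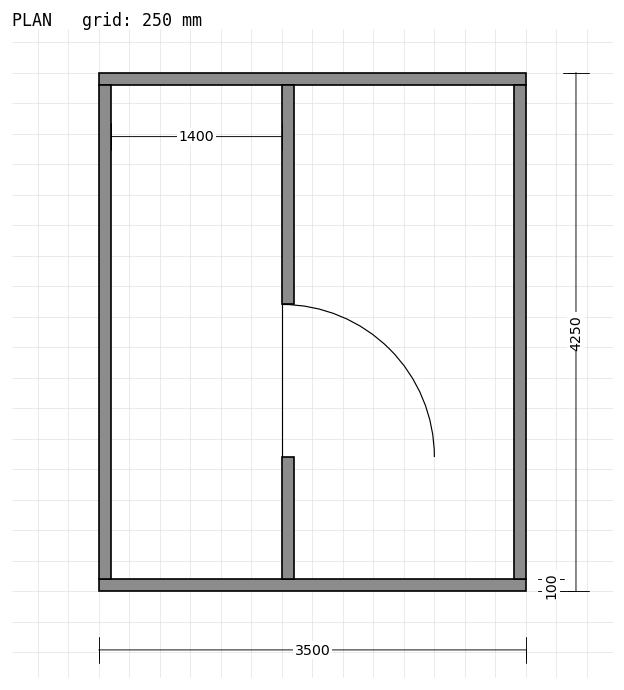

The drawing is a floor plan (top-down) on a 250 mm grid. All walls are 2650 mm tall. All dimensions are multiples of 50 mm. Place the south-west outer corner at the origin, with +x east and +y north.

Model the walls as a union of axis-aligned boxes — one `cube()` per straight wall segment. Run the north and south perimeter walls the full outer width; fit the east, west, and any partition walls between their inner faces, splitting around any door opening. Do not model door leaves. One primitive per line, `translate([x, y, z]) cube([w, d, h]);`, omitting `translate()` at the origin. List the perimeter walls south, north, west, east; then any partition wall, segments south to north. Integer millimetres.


cube([3500, 100, 2650]);
translate([0, 4150, 0]) cube([3500, 100, 2650]);
translate([0, 100, 0]) cube([100, 4050, 2650]);
translate([3400, 100, 0]) cube([100, 4050, 2650]);
translate([1500, 100, 0]) cube([100, 1000, 2650]);
translate([1500, 2350, 0]) cube([100, 1800, 2650]);


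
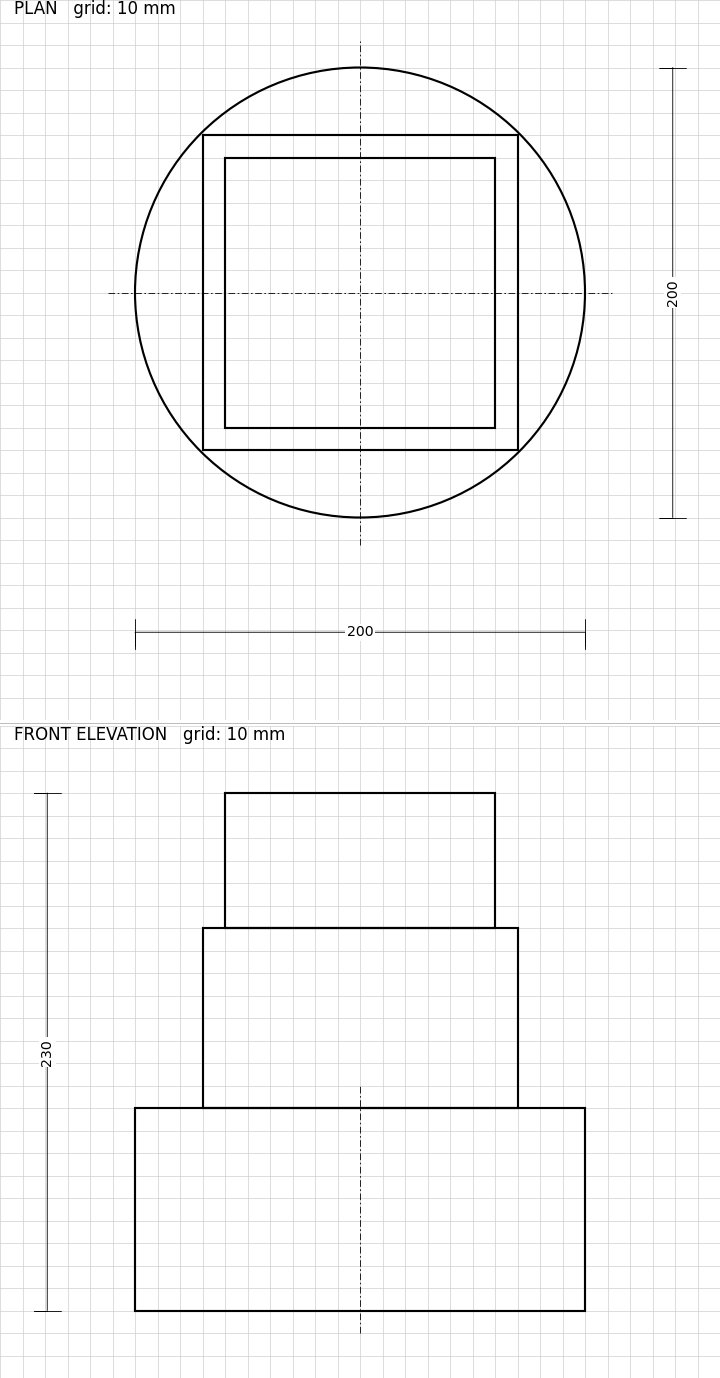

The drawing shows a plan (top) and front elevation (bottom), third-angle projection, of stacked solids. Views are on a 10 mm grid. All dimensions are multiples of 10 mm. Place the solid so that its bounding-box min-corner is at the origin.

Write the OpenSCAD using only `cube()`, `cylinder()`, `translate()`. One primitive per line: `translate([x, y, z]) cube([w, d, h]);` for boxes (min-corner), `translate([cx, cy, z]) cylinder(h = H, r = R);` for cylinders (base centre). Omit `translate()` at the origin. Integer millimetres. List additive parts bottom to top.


translate([100, 100, 0]) cylinder(h = 90, r = 100);
translate([30, 30, 90]) cube([140, 140, 80]);
translate([40, 40, 170]) cube([120, 120, 60]);
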